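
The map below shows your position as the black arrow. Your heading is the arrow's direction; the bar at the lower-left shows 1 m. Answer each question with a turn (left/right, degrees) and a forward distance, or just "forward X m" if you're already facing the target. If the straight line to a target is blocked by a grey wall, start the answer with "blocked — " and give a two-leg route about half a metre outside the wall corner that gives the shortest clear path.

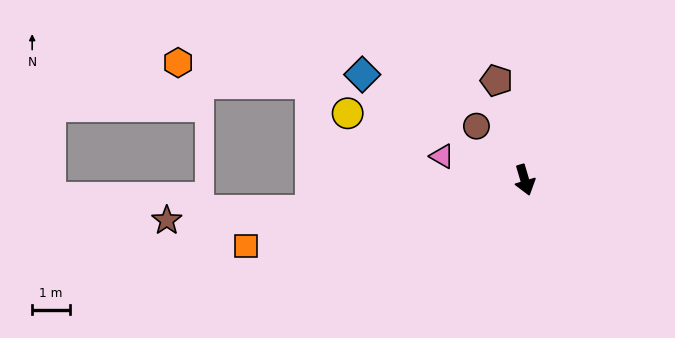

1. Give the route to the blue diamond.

turn right 139°, forward 5.2 m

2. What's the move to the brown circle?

turn right 155°, forward 1.9 m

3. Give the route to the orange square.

turn right 93°, forward 7.6 m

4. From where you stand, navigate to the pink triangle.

turn right 122°, forward 2.3 m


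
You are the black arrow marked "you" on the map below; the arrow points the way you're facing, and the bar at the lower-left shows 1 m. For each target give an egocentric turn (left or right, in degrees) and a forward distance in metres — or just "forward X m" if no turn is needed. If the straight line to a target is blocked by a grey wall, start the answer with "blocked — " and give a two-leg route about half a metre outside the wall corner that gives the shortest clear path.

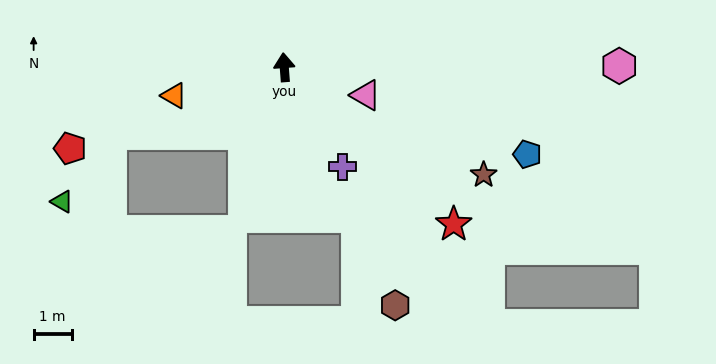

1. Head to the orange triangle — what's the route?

turn left 100°, forward 3.0 m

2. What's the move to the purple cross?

turn right 154°, forward 3.0 m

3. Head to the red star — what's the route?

turn right 137°, forward 6.1 m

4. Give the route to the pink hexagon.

turn right 94°, forward 8.8 m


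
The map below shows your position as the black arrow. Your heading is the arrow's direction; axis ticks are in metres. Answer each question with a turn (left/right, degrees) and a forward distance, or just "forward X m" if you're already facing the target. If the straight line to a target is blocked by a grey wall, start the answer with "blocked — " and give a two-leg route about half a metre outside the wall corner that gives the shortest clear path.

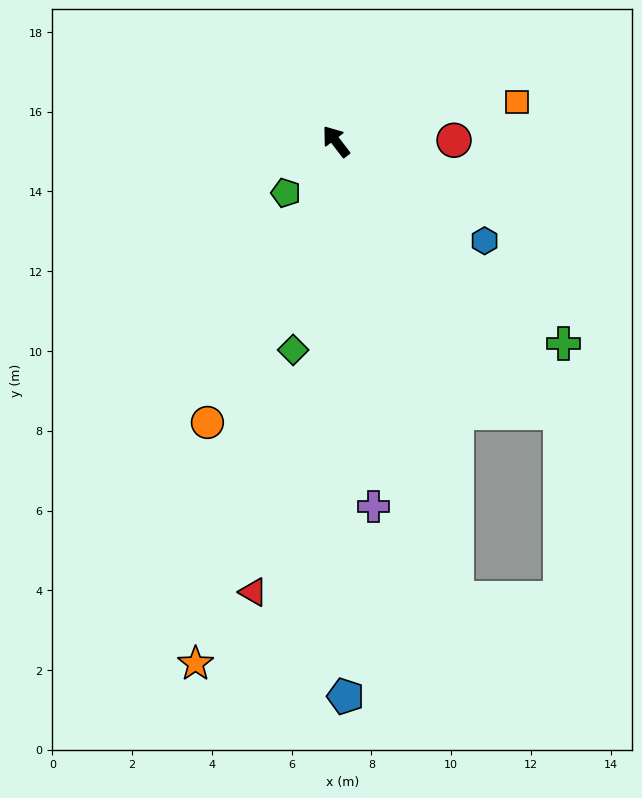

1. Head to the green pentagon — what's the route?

turn left 98°, forward 1.8 m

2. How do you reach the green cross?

turn right 169°, forward 7.6 m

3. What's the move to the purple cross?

turn left 148°, forward 9.2 m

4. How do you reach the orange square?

turn right 115°, forward 4.7 m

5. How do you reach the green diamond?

turn left 131°, forward 5.3 m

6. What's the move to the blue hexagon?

turn right 161°, forward 4.5 m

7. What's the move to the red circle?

turn right 127°, forward 3.0 m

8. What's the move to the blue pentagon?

turn left 143°, forward 13.9 m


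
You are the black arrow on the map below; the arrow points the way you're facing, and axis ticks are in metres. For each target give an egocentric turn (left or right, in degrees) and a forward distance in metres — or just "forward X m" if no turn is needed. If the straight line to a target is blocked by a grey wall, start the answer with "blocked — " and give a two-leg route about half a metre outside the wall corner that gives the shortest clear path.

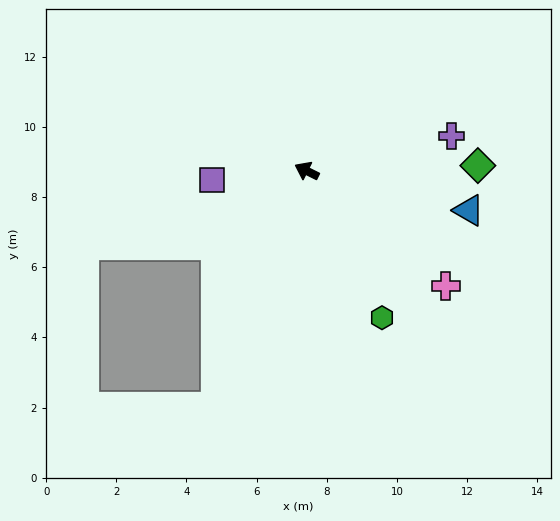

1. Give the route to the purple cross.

turn right 140°, forward 4.2 m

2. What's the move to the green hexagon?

turn left 144°, forward 4.7 m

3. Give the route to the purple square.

turn left 32°, forward 2.7 m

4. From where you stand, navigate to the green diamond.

turn right 152°, forward 4.9 m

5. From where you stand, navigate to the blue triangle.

turn right 167°, forward 4.7 m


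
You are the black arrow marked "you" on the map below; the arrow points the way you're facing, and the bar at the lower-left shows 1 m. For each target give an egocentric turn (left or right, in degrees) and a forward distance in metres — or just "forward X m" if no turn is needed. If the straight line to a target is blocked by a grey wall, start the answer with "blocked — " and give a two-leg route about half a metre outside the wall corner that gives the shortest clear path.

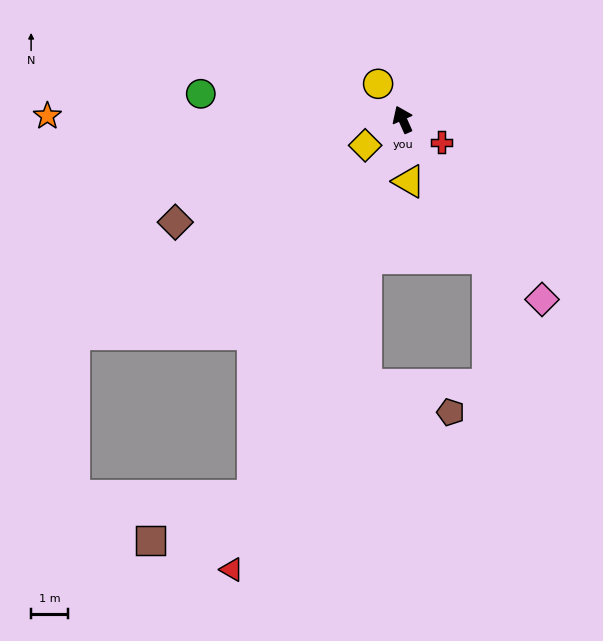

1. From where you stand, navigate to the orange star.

turn left 65°, forward 9.6 m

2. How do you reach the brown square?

blocked — turn left 134°, forward 11.0 m, then turn right 45°, forward 3.0 m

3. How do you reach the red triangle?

turn left 135°, forward 13.1 m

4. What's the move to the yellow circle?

turn left 10°, forward 1.2 m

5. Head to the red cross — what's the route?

turn right 144°, forward 1.2 m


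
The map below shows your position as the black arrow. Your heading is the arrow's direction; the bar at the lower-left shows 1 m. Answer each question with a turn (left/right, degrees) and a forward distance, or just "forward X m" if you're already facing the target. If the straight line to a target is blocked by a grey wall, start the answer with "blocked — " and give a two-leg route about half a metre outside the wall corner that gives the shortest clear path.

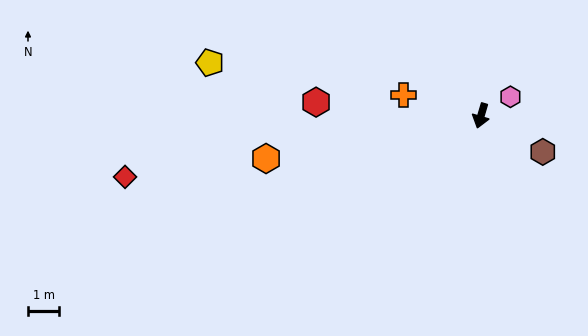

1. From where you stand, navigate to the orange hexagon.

turn right 62°, forward 7.0 m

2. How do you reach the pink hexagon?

turn left 139°, forward 1.1 m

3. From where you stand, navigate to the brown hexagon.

turn left 76°, forward 2.3 m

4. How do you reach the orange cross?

turn right 89°, forward 2.6 m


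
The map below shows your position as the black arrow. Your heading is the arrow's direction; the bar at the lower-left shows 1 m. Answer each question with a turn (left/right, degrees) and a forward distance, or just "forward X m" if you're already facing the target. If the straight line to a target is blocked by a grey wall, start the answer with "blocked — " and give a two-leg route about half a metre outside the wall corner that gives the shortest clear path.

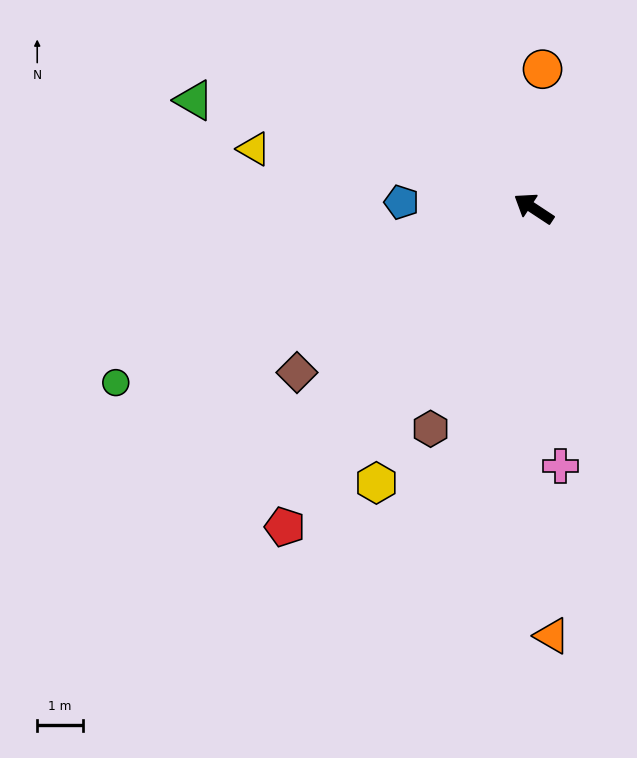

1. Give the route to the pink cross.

turn left 129°, forward 5.6 m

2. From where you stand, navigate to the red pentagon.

turn left 85°, forward 8.8 m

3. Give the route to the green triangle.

turn left 16°, forward 7.8 m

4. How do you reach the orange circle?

turn right 60°, forward 3.0 m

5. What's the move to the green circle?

turn left 56°, forward 9.9 m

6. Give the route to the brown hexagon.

turn left 98°, forward 5.3 m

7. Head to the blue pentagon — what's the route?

turn left 31°, forward 2.9 m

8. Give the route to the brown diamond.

turn left 68°, forward 6.3 m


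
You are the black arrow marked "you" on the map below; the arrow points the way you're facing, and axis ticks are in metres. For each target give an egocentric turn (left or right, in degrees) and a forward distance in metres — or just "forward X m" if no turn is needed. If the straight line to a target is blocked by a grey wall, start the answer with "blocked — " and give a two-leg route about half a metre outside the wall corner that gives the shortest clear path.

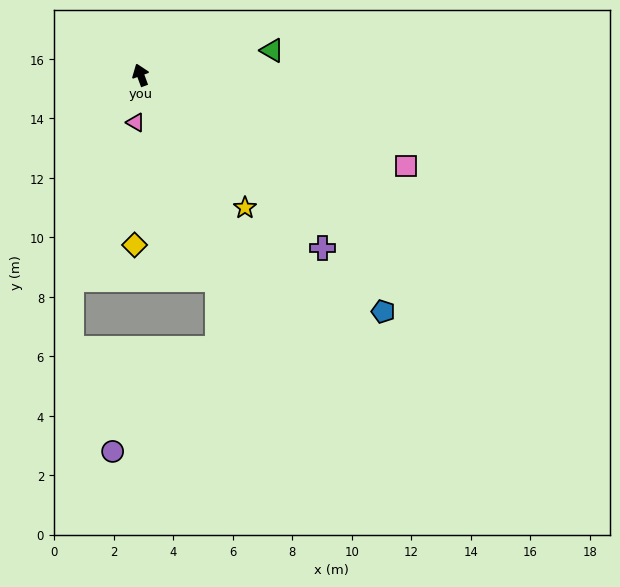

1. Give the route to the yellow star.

turn right 162°, forward 5.7 m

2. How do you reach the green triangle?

turn right 100°, forward 4.5 m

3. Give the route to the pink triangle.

turn left 154°, forward 1.6 m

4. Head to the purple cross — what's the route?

turn right 154°, forward 8.4 m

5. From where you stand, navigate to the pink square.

turn right 129°, forward 9.4 m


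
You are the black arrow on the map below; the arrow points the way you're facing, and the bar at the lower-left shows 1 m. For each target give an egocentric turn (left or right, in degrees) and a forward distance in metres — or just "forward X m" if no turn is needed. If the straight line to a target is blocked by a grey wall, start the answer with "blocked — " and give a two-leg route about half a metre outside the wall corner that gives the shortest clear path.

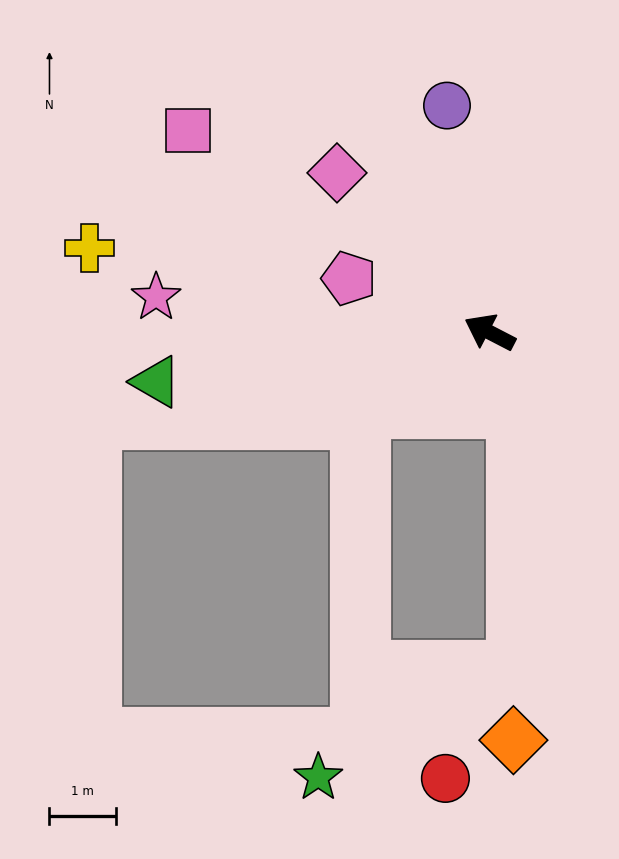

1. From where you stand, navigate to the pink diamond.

turn right 19°, forward 3.3 m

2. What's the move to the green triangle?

turn left 36°, forward 5.1 m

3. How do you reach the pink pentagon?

turn left 6°, forward 2.3 m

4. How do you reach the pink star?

turn left 21°, forward 5.0 m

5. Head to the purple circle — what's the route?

turn right 52°, forward 3.5 m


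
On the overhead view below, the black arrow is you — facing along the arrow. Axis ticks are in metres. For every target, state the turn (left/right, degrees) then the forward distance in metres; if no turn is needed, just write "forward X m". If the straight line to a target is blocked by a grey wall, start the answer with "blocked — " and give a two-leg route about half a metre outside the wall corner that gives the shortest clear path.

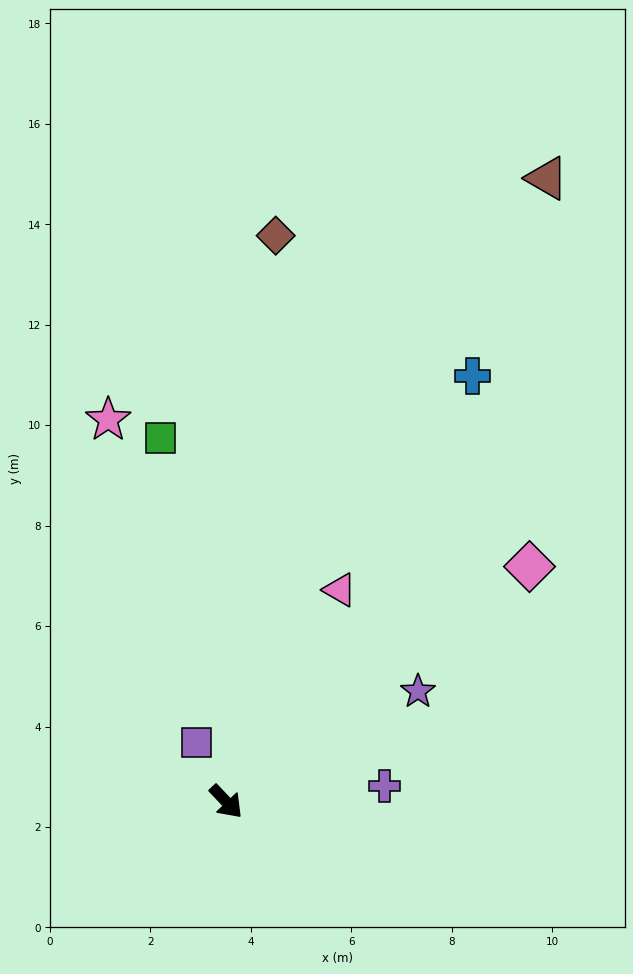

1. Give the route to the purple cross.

turn left 52°, forward 3.2 m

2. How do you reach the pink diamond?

turn left 84°, forward 7.6 m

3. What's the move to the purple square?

turn left 163°, forward 1.3 m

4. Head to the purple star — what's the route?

turn left 76°, forward 4.4 m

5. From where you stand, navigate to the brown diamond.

turn left 132°, forward 11.3 m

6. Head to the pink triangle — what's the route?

turn left 108°, forward 4.8 m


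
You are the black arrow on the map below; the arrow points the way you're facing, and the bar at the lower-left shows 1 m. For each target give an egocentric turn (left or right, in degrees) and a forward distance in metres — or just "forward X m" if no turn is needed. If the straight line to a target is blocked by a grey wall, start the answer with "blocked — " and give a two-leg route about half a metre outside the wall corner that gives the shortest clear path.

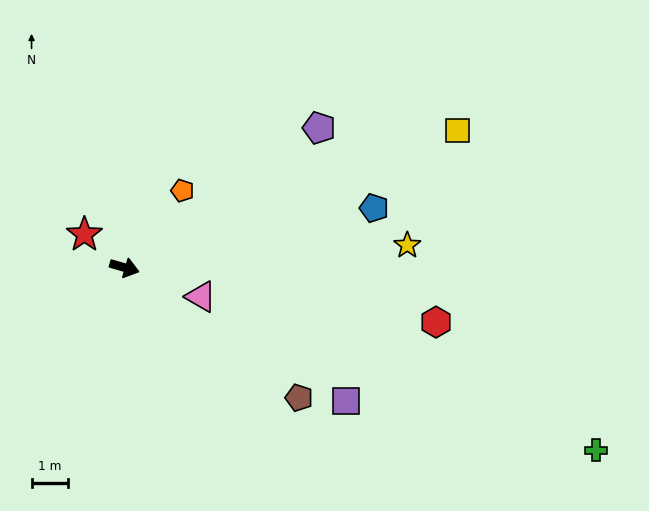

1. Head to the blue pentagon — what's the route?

turn left 30°, forward 7.0 m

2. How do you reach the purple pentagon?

turn left 52°, forward 6.6 m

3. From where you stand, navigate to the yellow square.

turn left 39°, forward 9.9 m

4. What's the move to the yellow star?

turn left 21°, forward 7.8 m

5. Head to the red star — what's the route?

turn left 157°, forward 1.4 m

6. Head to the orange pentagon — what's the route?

turn left 69°, forward 2.6 m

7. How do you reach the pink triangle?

turn right 5°, forward 2.2 m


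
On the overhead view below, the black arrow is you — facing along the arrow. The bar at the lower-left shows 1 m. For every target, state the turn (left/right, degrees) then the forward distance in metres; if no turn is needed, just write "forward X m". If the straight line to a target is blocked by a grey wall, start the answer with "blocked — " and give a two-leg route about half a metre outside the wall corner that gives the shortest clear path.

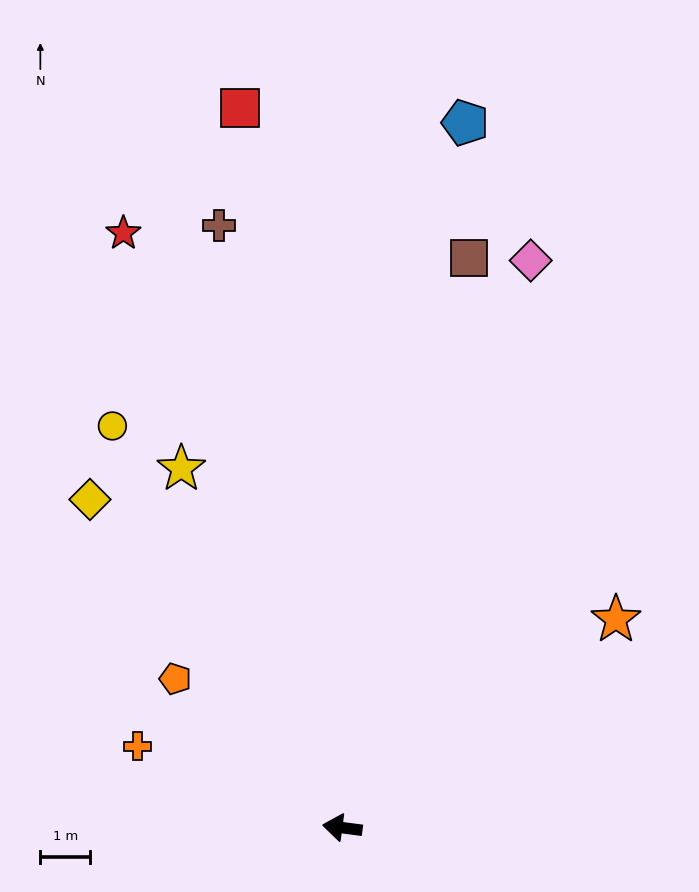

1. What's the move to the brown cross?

turn right 71°, forward 12.3 m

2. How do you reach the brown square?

turn right 95°, forward 11.7 m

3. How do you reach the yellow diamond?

turn right 45°, forward 8.3 m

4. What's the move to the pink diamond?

turn right 101°, forward 12.0 m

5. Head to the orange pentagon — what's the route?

turn right 34°, forward 4.5 m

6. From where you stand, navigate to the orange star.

turn right 135°, forward 6.9 m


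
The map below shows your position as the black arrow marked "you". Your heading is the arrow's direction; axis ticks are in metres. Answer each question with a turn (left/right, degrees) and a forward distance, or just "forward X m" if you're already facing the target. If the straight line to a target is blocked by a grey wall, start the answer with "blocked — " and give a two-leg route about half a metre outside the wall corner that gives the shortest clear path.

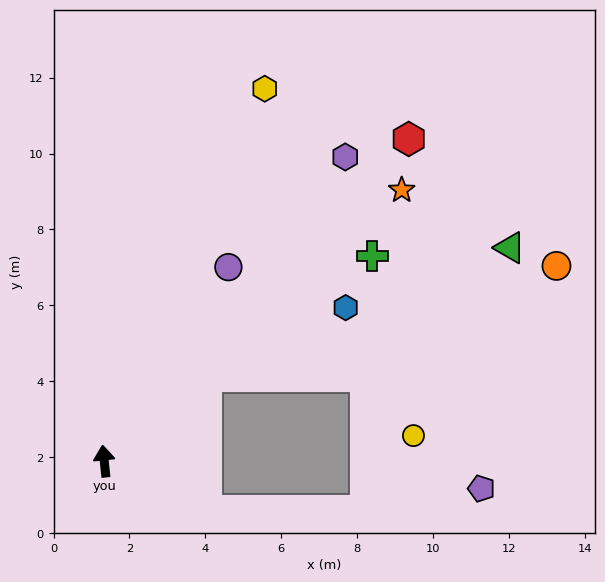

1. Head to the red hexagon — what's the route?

turn right 49°, forward 11.7 m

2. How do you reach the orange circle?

blocked — turn right 56°, forward 3.5 m, then turn right 22°, forward 9.7 m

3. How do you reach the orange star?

turn right 54°, forward 10.6 m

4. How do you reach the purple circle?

turn right 39°, forward 6.1 m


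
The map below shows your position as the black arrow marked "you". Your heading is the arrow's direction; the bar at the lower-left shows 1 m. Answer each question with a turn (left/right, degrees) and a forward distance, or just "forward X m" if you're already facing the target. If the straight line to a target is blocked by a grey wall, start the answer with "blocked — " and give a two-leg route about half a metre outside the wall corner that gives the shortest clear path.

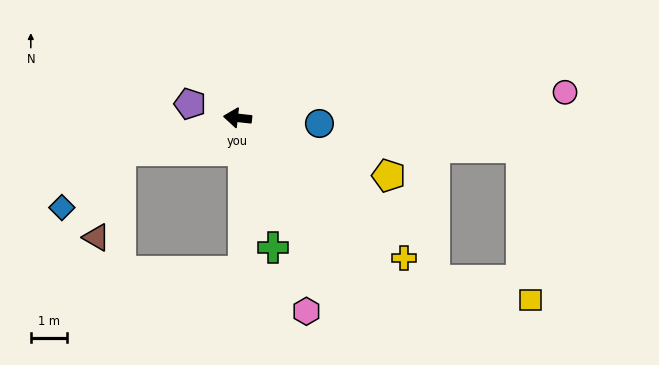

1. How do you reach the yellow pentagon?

turn left 165°, forward 4.5 m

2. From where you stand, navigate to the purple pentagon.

turn right 10°, forward 1.4 m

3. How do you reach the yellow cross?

turn left 146°, forward 6.0 m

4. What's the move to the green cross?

turn left 112°, forward 3.7 m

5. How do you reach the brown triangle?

blocked — turn left 22°, forward 3.4 m, then turn left 58°, forward 2.5 m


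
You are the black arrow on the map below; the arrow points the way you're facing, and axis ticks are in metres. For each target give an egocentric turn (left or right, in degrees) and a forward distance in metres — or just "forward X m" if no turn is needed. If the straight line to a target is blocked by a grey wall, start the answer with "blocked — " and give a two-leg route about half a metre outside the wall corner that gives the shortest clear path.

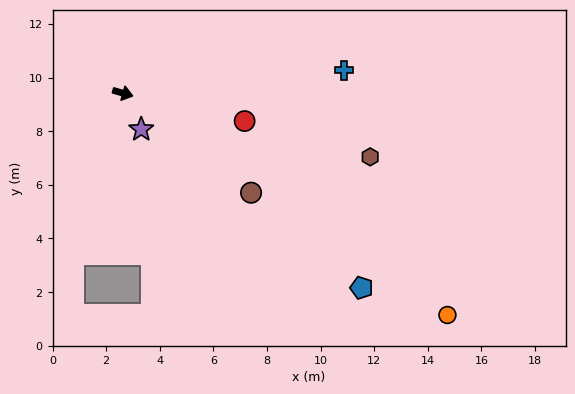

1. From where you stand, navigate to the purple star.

turn right 47°, forward 1.5 m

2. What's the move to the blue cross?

turn left 22°, forward 8.3 m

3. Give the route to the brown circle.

turn right 22°, forward 6.1 m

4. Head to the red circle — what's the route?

turn left 3°, forward 4.7 m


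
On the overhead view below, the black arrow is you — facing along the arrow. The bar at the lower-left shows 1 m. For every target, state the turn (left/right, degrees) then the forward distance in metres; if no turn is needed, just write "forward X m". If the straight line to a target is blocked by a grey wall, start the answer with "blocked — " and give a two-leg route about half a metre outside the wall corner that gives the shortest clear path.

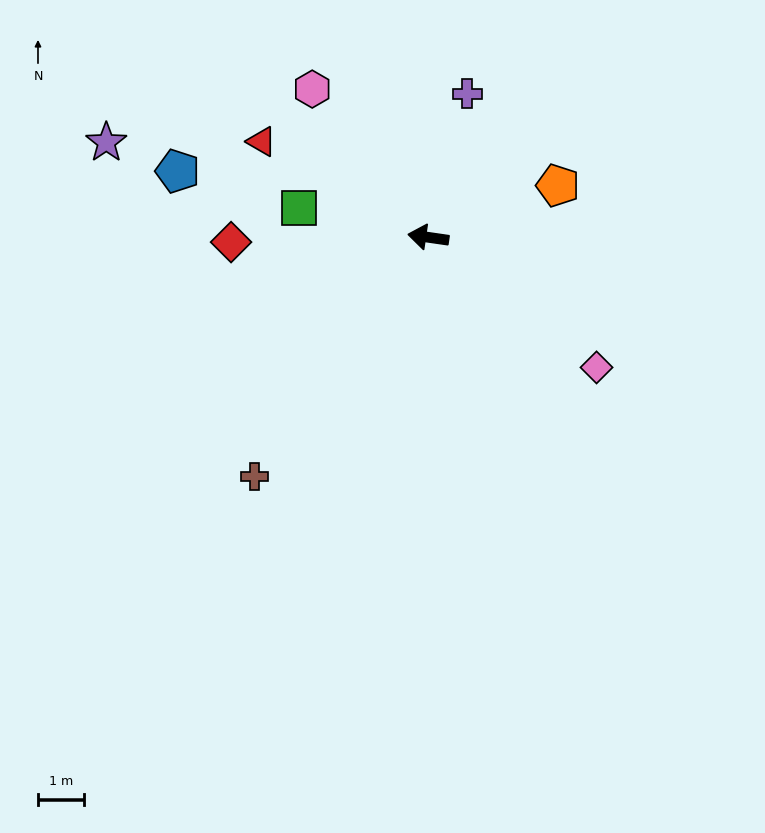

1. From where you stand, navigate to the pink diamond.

turn left 151°, forward 4.6 m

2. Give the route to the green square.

turn right 5°, forward 2.9 m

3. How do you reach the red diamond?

turn left 10°, forward 4.2 m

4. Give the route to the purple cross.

turn right 97°, forward 3.2 m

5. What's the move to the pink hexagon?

turn right 44°, forward 4.1 m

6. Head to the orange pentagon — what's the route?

turn right 150°, forward 3.0 m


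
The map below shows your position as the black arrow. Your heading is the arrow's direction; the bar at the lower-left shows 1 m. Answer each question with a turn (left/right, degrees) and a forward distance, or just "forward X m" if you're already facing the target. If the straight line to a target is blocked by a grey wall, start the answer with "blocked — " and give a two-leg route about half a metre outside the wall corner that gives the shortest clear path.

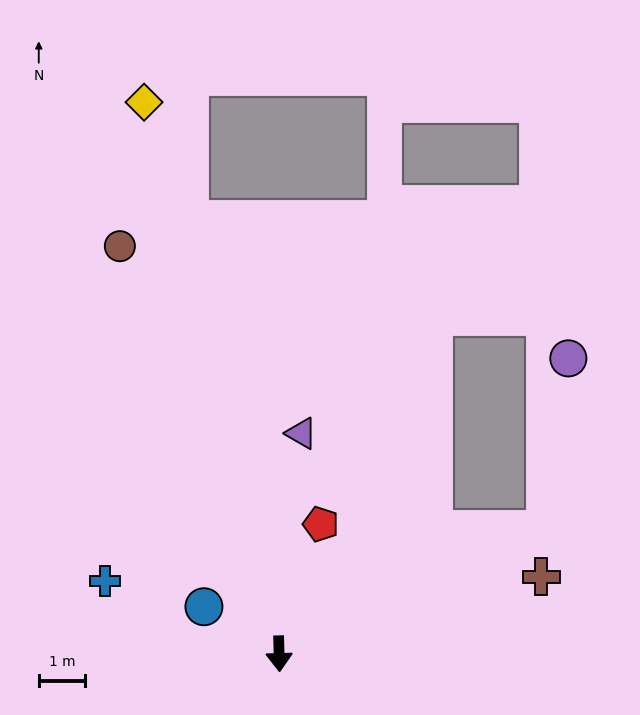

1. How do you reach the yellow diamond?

turn right 168°, forward 12.3 m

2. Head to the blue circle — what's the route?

turn right 124°, forward 1.9 m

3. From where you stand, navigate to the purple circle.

blocked — turn left 113°, forward 6.3 m, then turn left 58°, forward 3.7 m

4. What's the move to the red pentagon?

turn left 161°, forward 2.9 m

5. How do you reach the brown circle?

turn right 160°, forward 9.4 m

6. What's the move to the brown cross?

turn left 105°, forward 5.9 m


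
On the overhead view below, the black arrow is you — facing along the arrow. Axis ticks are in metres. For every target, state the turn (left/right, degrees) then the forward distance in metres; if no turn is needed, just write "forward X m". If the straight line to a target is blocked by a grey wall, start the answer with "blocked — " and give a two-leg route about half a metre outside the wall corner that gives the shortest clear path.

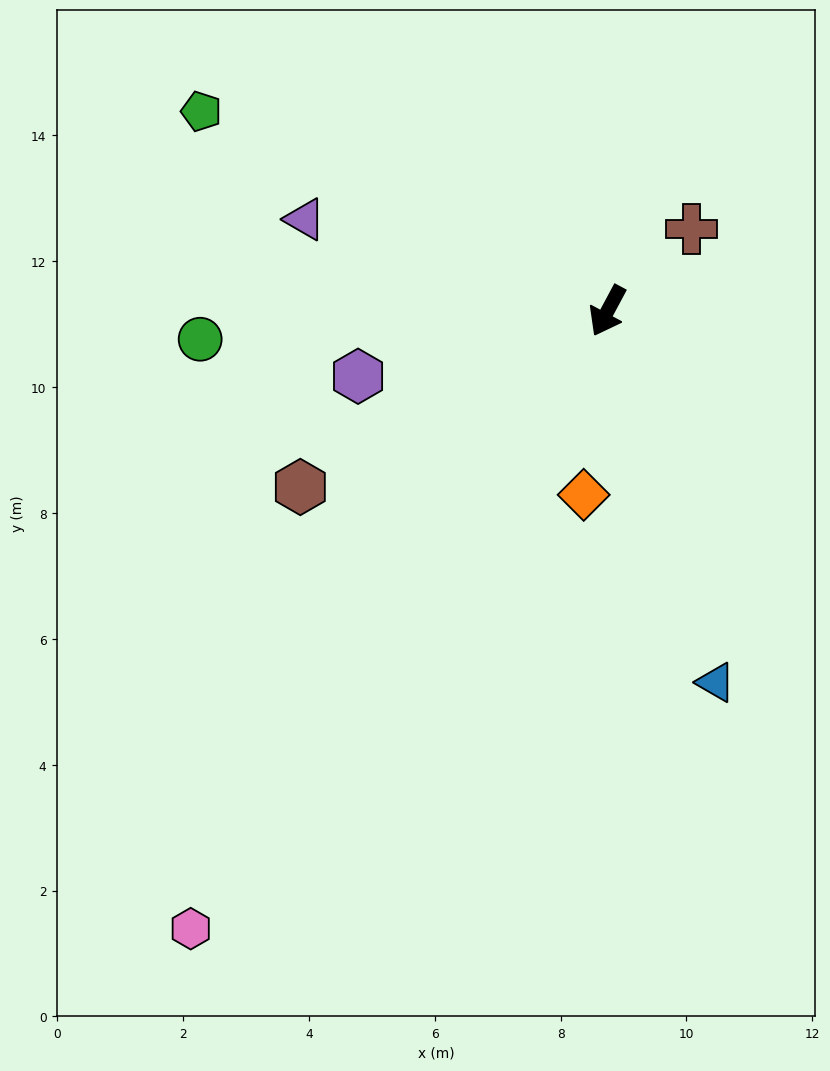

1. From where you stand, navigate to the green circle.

turn right 58°, forward 6.5 m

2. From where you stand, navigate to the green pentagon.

turn right 88°, forward 7.2 m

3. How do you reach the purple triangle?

turn right 79°, forward 5.0 m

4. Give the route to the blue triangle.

turn left 44°, forward 6.1 m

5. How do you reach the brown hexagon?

turn right 32°, forward 5.6 m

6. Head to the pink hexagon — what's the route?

turn right 6°, forward 11.8 m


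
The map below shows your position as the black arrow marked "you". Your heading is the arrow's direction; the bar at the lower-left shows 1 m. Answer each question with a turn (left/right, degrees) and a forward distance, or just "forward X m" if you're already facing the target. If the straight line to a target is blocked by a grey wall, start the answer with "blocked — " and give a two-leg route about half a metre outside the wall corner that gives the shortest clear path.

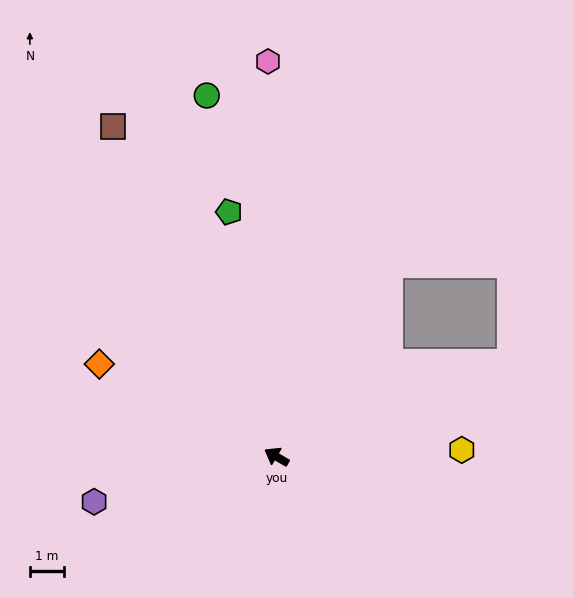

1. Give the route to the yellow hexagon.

turn right 148°, forward 5.5 m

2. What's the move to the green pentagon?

turn right 49°, forward 7.4 m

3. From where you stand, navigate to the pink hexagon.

turn right 58°, forward 11.7 m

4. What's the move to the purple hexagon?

turn left 44°, forward 5.6 m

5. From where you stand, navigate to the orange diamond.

turn left 3°, forward 5.9 m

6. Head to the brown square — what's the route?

turn right 33°, forward 10.9 m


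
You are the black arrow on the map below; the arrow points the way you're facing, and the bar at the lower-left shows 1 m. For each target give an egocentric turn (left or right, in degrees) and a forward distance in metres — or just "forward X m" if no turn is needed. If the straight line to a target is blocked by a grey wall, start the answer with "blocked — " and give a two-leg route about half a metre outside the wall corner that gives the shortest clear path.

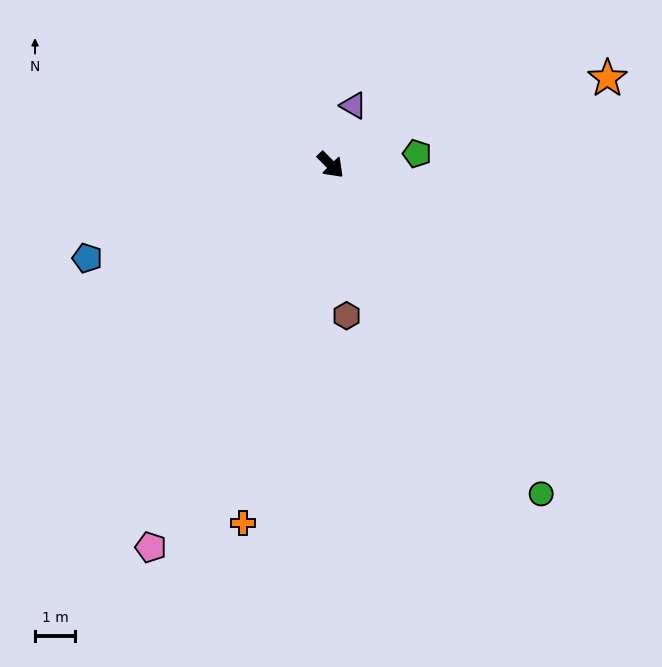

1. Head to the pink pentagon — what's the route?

turn right 70°, forward 10.6 m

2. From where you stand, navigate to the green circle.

turn right 12°, forward 9.8 m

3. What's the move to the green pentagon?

turn left 53°, forward 2.2 m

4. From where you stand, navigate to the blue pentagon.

turn right 114°, forward 6.5 m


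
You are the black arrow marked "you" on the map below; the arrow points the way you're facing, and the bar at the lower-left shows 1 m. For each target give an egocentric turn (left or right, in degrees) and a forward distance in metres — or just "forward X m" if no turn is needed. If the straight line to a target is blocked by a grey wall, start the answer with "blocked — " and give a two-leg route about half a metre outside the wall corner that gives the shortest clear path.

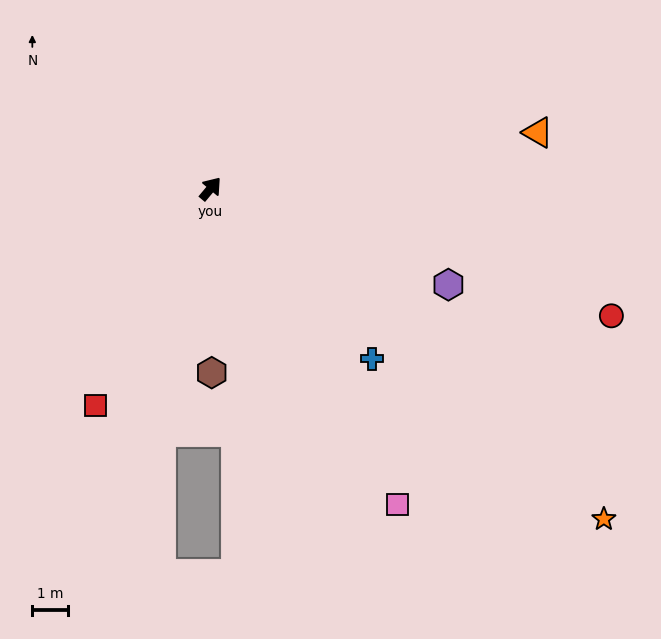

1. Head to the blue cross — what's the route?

turn right 97°, forward 6.6 m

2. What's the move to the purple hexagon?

turn right 72°, forward 7.2 m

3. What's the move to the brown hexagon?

turn right 140°, forward 5.1 m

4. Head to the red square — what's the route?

turn right 168°, forward 6.9 m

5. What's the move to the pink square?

turn right 110°, forward 10.3 m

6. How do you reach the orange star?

turn right 90°, forward 14.4 m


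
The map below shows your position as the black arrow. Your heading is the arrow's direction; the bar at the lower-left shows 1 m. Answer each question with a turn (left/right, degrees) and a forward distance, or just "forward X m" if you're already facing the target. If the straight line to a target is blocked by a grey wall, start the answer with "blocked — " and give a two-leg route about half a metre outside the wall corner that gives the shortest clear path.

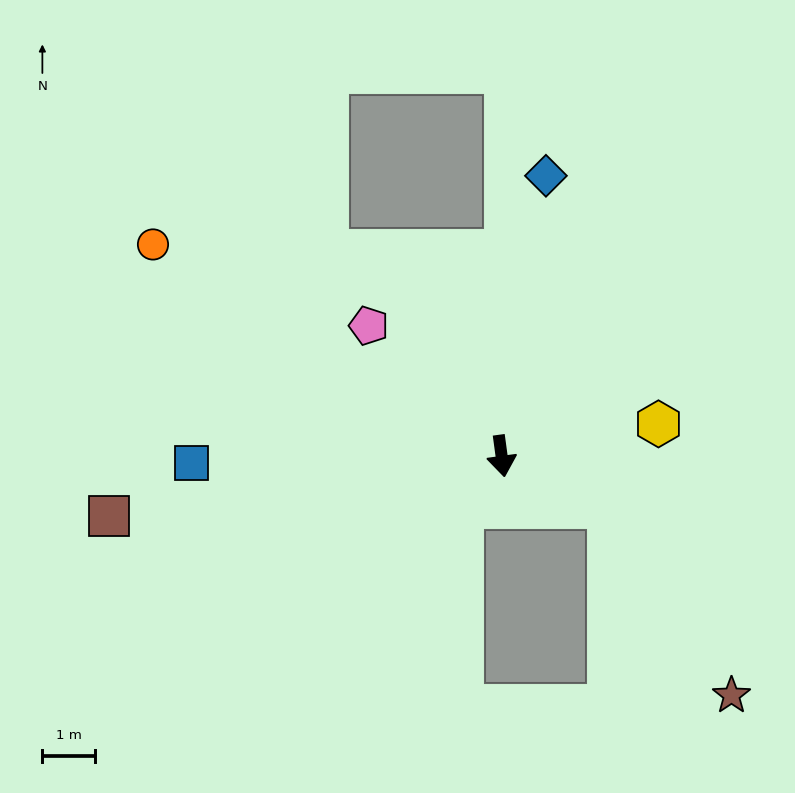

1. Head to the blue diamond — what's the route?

turn left 163°, forward 5.4 m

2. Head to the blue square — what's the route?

turn right 96°, forward 5.9 m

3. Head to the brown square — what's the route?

turn right 89°, forward 7.5 m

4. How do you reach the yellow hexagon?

turn left 94°, forward 3.0 m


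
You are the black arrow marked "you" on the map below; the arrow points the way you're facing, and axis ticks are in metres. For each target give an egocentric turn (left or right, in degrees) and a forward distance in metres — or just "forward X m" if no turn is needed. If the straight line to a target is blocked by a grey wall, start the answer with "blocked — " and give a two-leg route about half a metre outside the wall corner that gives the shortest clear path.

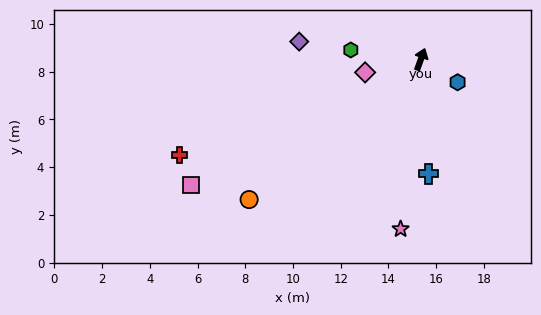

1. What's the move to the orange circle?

turn left 149°, forward 9.3 m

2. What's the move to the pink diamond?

turn left 123°, forward 2.4 m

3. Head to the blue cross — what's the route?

turn right 156°, forward 4.8 m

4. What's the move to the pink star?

turn right 167°, forward 7.2 m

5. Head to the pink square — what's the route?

turn left 139°, forward 11.0 m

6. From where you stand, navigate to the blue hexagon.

turn right 102°, forward 1.8 m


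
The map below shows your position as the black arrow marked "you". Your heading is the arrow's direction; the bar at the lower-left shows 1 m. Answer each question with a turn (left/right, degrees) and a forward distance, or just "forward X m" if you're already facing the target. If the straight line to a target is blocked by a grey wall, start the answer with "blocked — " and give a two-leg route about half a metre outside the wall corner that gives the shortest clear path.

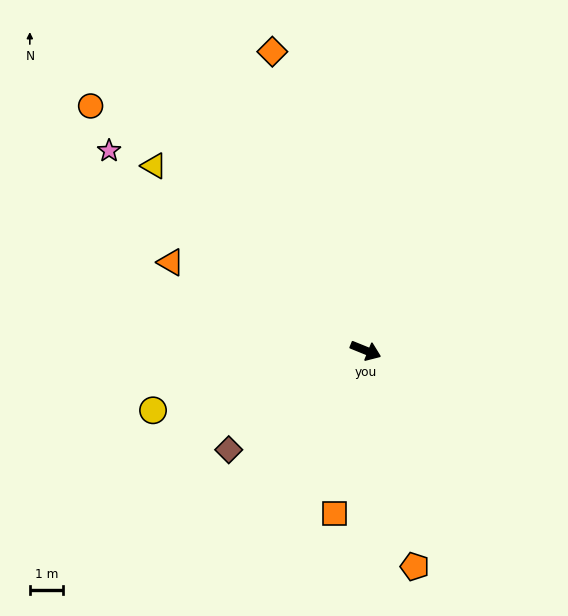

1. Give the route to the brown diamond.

turn right 122°, forward 5.0 m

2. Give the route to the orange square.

turn right 79°, forward 5.0 m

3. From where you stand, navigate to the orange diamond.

turn left 129°, forward 9.3 m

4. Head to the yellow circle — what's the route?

turn right 142°, forward 6.6 m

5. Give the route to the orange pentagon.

turn right 55°, forward 6.6 m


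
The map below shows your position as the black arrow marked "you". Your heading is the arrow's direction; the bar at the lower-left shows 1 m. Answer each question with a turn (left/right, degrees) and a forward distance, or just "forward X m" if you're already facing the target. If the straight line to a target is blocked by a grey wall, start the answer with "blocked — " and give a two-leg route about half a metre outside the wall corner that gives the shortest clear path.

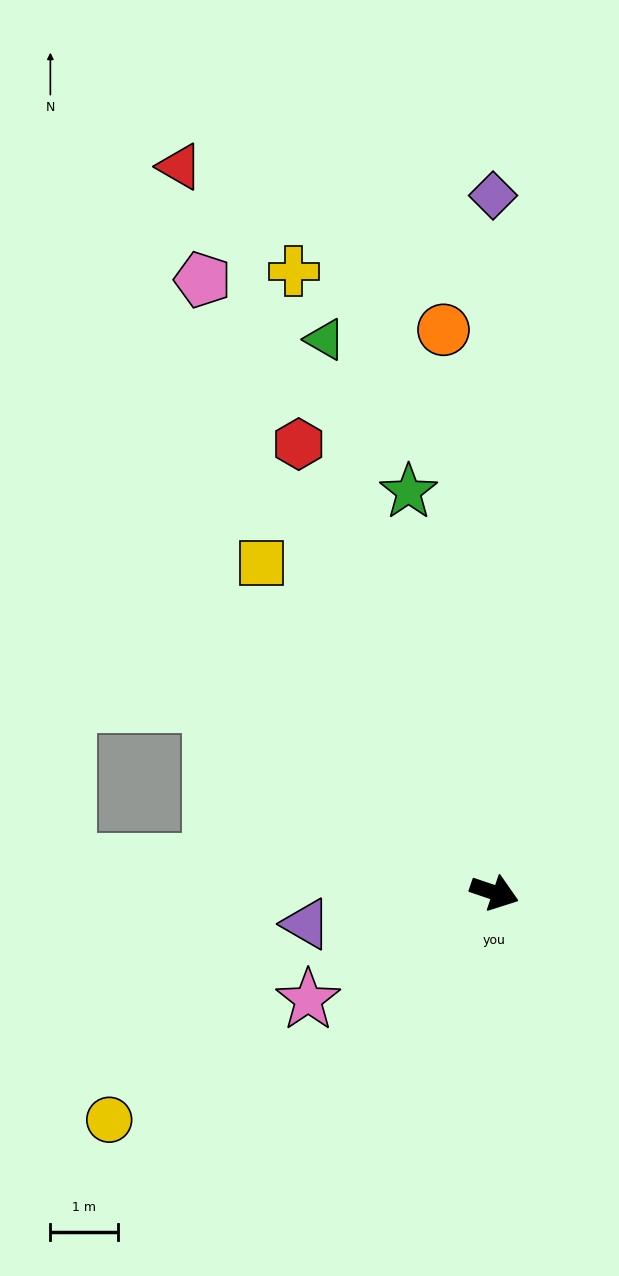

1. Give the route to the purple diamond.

turn left 109°, forward 10.4 m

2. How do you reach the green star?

turn left 121°, forward 6.1 m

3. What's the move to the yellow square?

turn left 144°, forward 6.0 m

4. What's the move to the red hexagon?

turn left 132°, forward 7.3 m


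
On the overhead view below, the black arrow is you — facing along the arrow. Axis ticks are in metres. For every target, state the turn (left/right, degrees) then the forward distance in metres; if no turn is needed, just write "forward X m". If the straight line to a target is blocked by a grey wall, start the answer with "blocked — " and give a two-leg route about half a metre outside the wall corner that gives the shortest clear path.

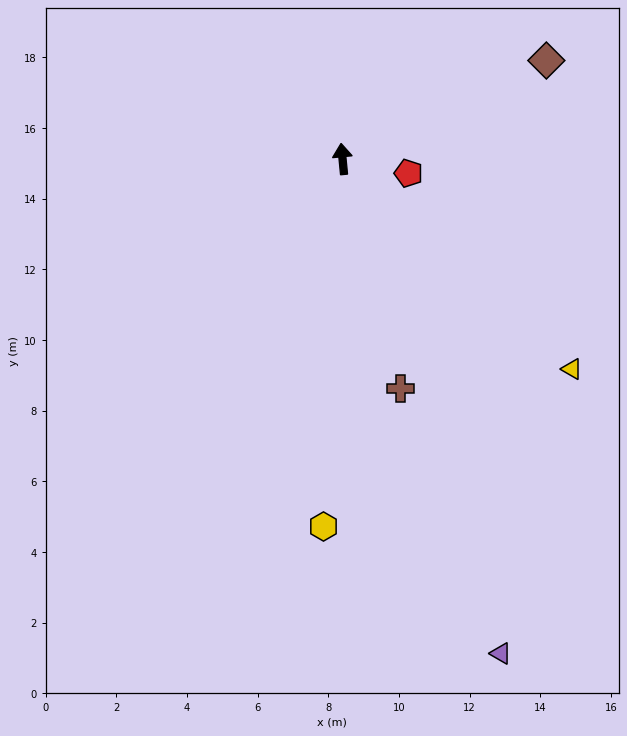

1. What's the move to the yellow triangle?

turn right 138°, forward 8.8 m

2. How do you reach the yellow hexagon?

turn left 172°, forward 10.4 m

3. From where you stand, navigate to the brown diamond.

turn right 70°, forward 6.4 m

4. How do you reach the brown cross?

turn right 171°, forward 6.7 m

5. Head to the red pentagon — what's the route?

turn right 108°, forward 1.9 m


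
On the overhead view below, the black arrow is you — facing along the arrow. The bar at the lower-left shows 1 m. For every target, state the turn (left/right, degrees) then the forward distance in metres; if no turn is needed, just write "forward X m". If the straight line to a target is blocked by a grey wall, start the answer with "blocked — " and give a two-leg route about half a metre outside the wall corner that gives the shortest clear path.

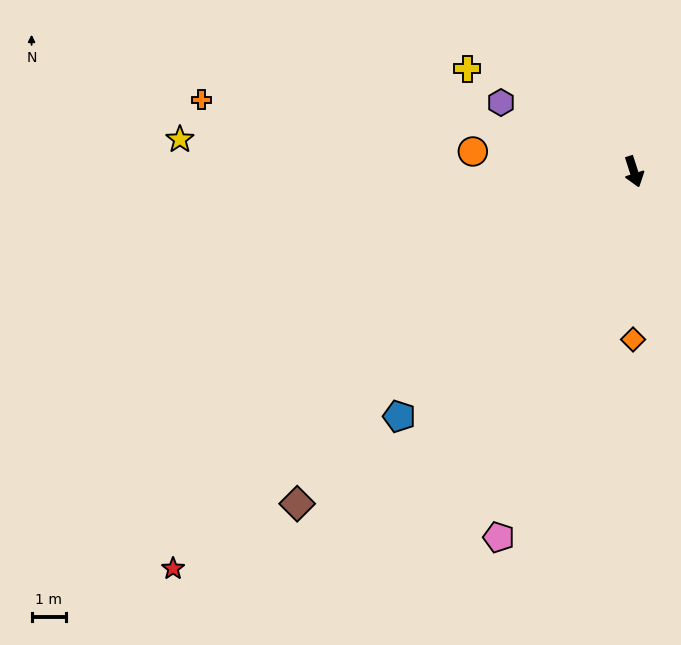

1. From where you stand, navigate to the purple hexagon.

turn right 135°, forward 4.4 m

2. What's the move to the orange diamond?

turn right 18°, forward 4.9 m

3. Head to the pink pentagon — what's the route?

turn right 38°, forward 11.5 m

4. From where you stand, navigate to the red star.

turn right 67°, forward 17.9 m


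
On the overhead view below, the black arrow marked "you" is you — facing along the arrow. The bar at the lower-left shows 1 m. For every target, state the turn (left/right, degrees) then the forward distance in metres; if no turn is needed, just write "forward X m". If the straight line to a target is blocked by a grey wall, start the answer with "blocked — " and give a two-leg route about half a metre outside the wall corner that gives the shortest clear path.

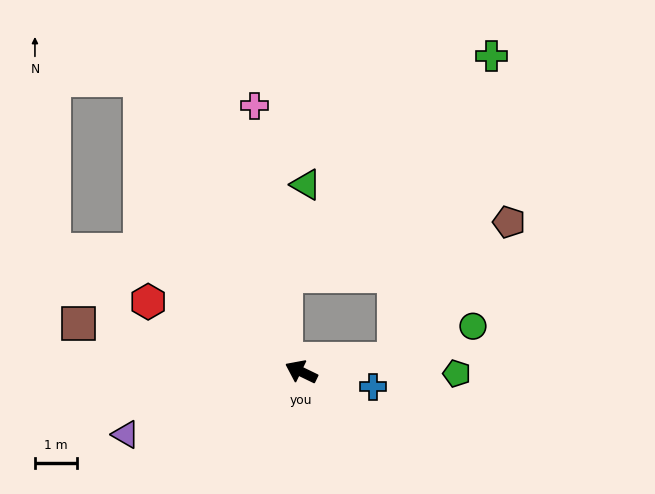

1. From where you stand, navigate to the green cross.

blocked — turn right 147°, forward 2.3 m, then turn left 65°, forward 7.6 m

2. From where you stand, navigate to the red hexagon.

forward 4.0 m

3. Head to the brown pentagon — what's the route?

blocked — turn right 147°, forward 2.3 m, then turn left 43°, forward 4.3 m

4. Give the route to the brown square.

turn left 14°, forward 5.4 m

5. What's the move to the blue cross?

turn right 166°, forward 1.8 m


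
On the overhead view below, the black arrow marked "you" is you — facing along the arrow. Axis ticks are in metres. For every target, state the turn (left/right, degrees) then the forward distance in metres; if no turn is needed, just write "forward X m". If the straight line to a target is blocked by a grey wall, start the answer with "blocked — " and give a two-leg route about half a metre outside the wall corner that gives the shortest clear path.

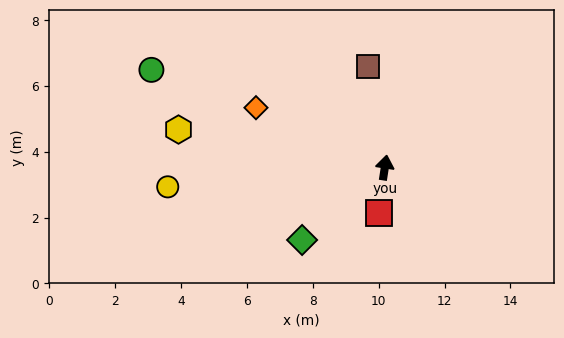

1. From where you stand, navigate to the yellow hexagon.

turn left 88°, forward 6.4 m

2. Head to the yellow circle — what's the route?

turn left 104°, forward 6.6 m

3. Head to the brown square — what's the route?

turn left 18°, forward 3.1 m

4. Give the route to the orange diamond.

turn left 74°, forward 4.3 m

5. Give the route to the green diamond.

turn left 140°, forward 3.3 m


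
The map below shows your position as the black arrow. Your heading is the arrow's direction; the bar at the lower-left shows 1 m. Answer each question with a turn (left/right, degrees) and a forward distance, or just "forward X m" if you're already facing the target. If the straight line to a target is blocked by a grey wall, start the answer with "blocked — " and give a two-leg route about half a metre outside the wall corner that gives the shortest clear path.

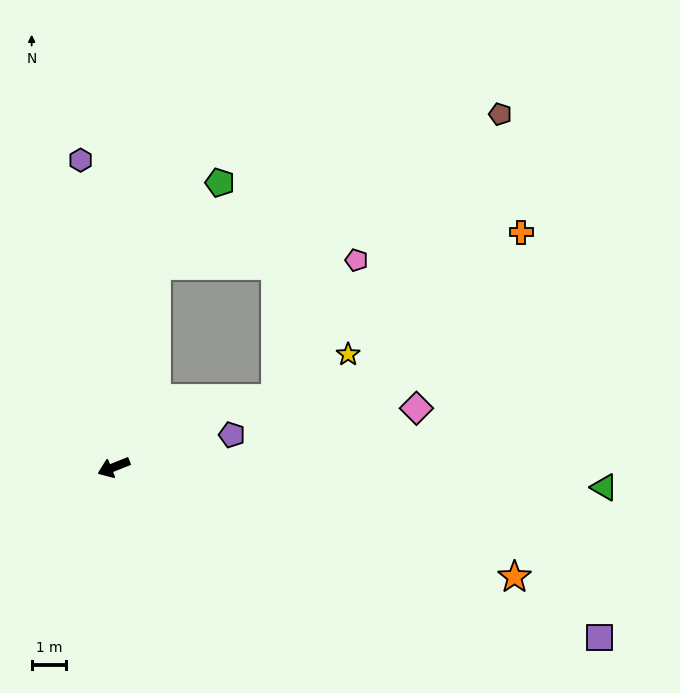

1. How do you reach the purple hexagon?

turn right 106°, forward 8.9 m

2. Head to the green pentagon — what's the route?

blocked — turn right 124°, forward 6.0 m, then turn right 25°, forward 3.0 m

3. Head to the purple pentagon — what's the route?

turn left 174°, forward 3.5 m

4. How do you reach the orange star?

turn left 143°, forward 12.0 m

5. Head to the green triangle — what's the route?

turn left 156°, forward 14.2 m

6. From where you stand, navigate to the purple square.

turn left 139°, forward 14.9 m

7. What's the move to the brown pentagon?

blocked — turn right 124°, forward 6.0 m, then turn right 54°, forward 10.9 m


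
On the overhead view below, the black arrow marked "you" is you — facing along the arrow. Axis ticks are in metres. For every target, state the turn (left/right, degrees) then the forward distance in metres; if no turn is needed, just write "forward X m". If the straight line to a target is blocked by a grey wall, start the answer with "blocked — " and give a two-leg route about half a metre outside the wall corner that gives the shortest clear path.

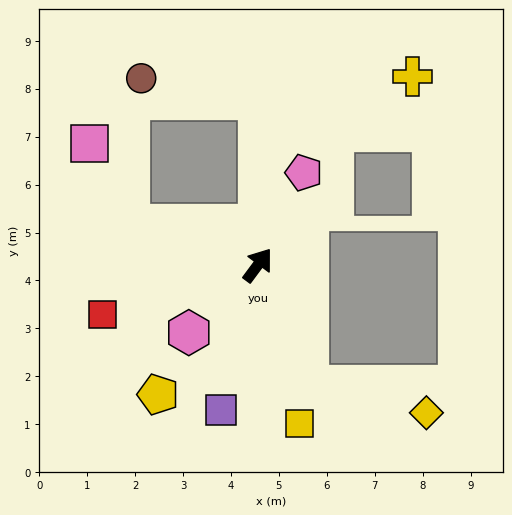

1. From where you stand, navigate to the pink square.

blocked — turn left 109°, forward 2.8 m, then turn right 46°, forward 1.9 m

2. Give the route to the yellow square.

turn right 129°, forward 3.4 m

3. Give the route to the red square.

turn left 144°, forward 3.4 m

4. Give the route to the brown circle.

blocked — turn left 36°, forward 3.4 m, then turn left 80°, forward 2.5 m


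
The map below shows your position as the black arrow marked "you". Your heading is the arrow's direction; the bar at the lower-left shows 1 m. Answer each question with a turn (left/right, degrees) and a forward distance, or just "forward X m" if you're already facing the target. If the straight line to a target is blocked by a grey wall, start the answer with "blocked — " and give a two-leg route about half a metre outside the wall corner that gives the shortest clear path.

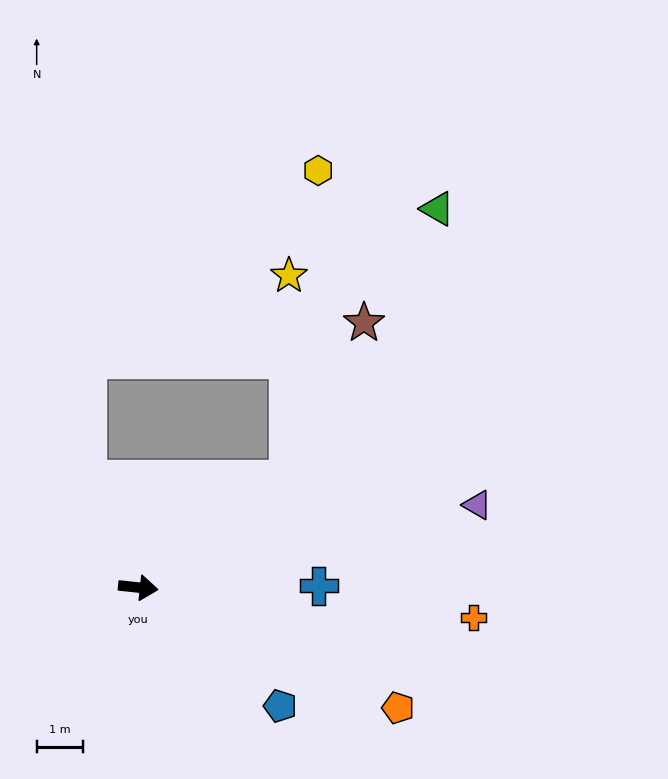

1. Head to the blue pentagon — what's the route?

turn right 34°, forward 4.0 m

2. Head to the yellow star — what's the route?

blocked — turn left 42°, forward 4.0 m, then turn left 54°, forward 4.4 m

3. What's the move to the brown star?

blocked — turn left 42°, forward 4.0 m, then turn left 28°, forward 3.8 m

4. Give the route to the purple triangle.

turn left 20°, forward 7.6 m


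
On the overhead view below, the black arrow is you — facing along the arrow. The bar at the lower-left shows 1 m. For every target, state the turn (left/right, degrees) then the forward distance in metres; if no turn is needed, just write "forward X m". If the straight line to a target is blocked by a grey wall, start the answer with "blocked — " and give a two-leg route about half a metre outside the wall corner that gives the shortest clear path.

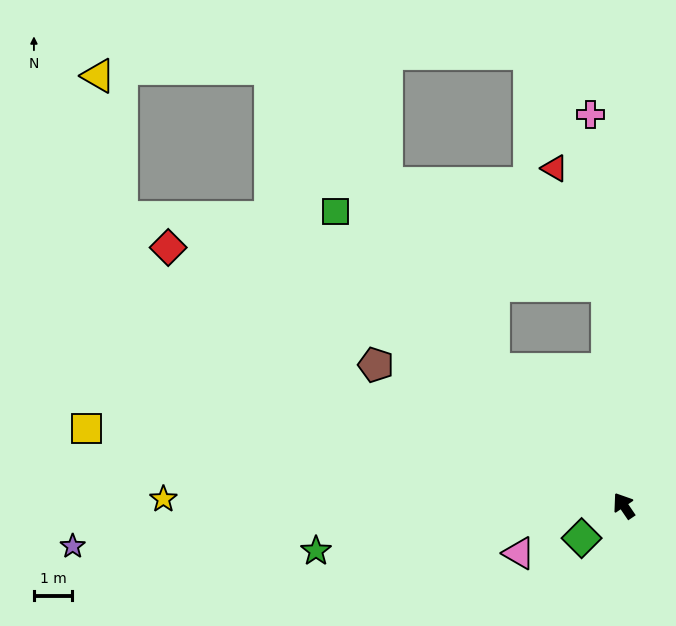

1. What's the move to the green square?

turn left 10°, forward 10.8 m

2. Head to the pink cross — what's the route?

turn right 29°, forward 10.3 m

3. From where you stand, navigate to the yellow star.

turn left 55°, forward 12.1 m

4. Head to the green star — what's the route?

turn left 64°, forward 8.2 m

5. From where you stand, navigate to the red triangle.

blocked — turn right 30°, forward 5.8 m, then turn left 20°, forward 3.4 m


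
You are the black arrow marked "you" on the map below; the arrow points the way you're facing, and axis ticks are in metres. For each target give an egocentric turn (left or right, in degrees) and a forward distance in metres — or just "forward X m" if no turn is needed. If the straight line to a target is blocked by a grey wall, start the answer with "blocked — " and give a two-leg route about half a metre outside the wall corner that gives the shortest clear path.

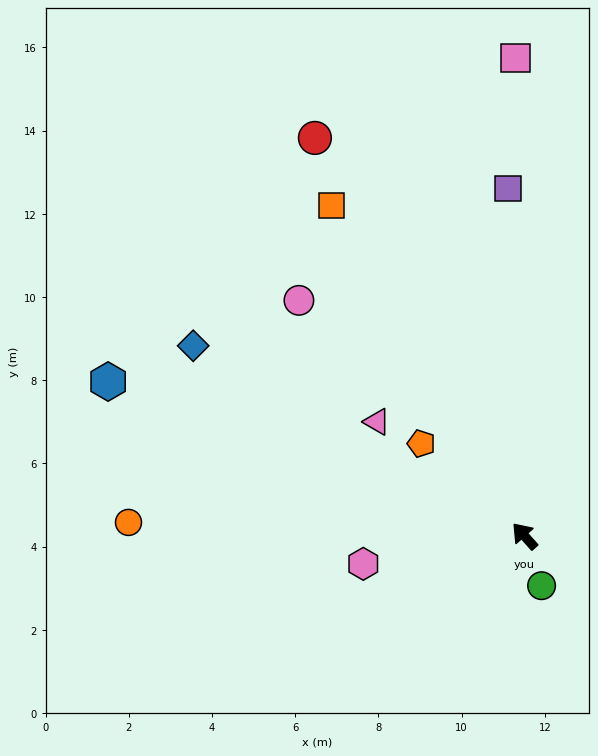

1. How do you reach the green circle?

turn left 157°, forward 1.3 m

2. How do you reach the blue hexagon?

turn left 28°, forward 10.7 m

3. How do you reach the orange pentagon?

turn left 6°, forward 3.3 m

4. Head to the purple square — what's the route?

turn right 39°, forward 8.4 m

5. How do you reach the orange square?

turn right 11°, forward 9.2 m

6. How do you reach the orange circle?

turn left 46°, forward 9.5 m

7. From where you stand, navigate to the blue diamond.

turn left 18°, forward 9.2 m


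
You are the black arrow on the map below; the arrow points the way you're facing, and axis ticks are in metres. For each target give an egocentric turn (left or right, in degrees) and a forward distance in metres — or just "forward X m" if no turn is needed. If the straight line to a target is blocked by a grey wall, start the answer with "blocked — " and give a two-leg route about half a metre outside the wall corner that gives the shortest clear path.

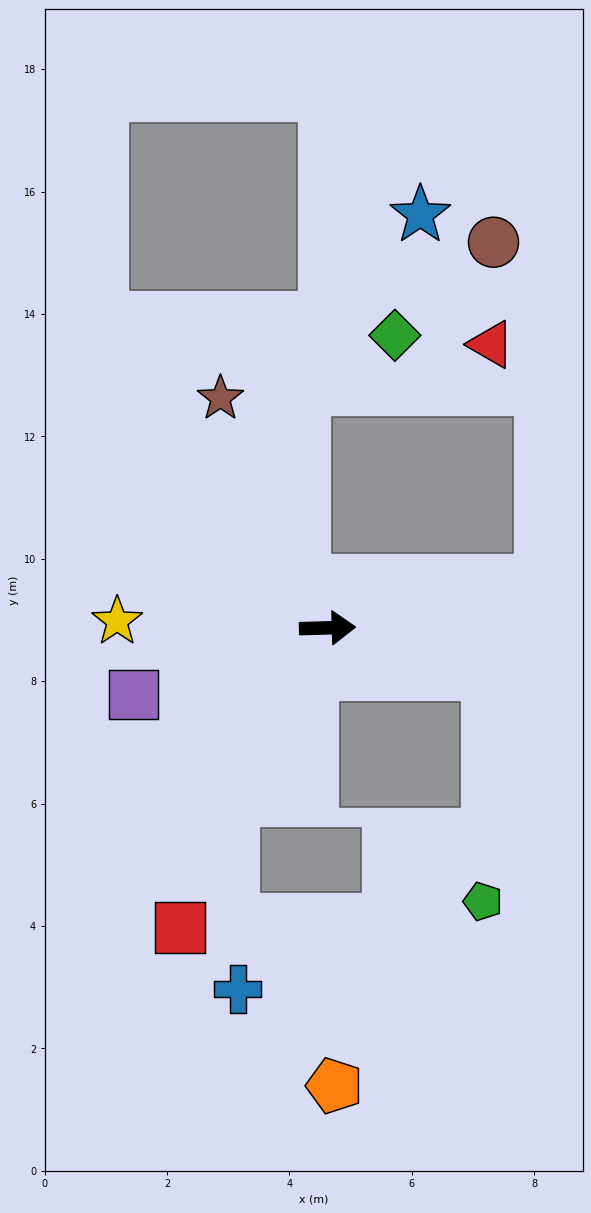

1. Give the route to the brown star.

turn left 113°, forward 4.1 m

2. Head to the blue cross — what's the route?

blocked — turn right 120°, forward 3.2 m, then turn left 30°, forward 3.1 m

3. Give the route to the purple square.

turn right 163°, forward 3.4 m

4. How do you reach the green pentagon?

blocked — turn right 18°, forward 2.7 m, then turn right 75°, forward 3.7 m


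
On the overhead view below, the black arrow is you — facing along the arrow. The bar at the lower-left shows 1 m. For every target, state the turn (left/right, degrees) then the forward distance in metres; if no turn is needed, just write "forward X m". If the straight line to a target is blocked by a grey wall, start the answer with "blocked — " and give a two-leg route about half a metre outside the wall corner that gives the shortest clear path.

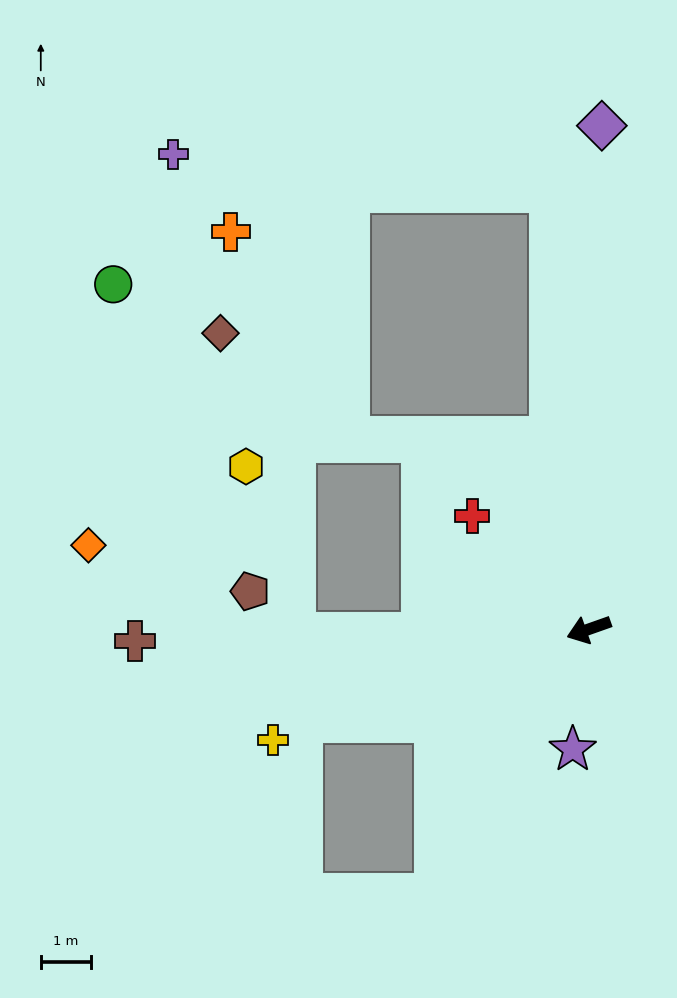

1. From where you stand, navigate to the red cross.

turn right 64°, forward 3.2 m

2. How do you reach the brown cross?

turn right 18°, forward 9.0 m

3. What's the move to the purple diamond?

turn right 111°, forward 10.0 m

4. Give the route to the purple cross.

blocked — turn right 105°, forward 8.7 m, then turn left 80°, forward 7.5 m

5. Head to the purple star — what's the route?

turn left 63°, forward 2.4 m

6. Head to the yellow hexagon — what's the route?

blocked — turn right 19°, forward 5.8 m, then turn right 74°, forward 3.4 m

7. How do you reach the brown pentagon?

blocked — turn right 19°, forward 5.8 m, then turn right 44°, forward 1.2 m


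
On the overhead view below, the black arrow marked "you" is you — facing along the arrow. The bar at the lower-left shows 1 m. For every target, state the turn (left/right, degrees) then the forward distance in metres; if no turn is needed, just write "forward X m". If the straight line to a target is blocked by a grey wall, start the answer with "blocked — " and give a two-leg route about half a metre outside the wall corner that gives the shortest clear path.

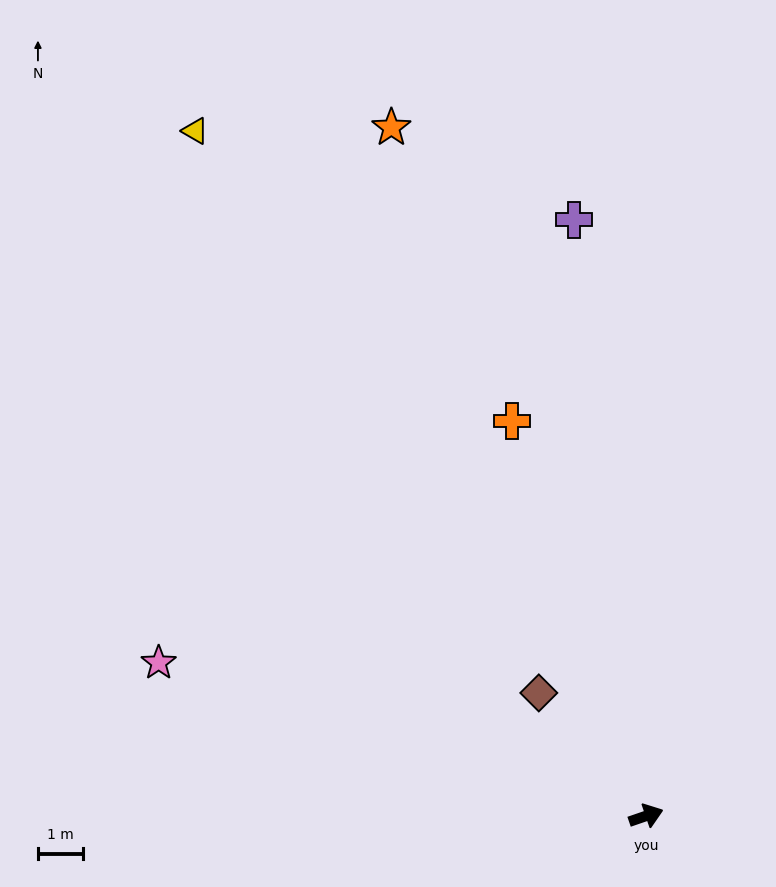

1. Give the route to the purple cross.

turn left 78°, forward 13.4 m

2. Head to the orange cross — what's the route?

turn left 90°, forward 9.3 m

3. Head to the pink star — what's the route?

turn left 144°, forward 11.4 m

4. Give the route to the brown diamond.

turn left 112°, forward 3.6 m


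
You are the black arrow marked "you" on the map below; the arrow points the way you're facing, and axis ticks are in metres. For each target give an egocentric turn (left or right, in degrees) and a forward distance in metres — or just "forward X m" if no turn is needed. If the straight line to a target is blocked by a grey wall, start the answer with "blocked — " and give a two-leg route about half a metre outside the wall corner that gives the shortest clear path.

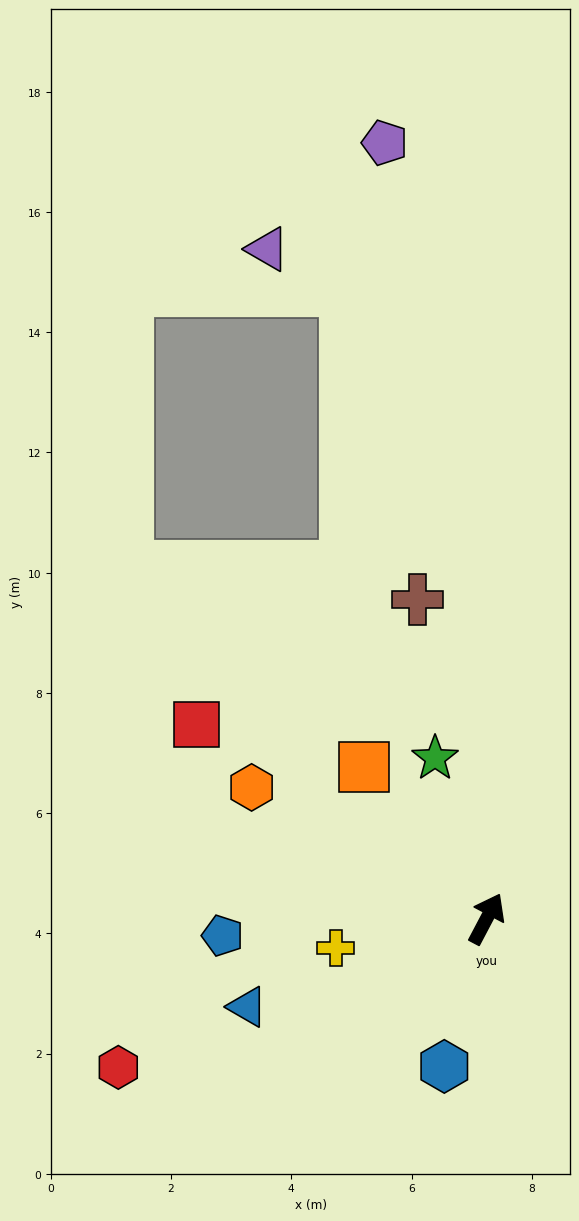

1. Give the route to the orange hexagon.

turn left 89°, forward 4.5 m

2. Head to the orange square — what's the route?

turn left 67°, forward 3.2 m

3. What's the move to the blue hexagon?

turn right 168°, forward 2.6 m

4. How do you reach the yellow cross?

turn left 129°, forward 2.6 m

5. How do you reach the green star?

turn left 46°, forward 2.8 m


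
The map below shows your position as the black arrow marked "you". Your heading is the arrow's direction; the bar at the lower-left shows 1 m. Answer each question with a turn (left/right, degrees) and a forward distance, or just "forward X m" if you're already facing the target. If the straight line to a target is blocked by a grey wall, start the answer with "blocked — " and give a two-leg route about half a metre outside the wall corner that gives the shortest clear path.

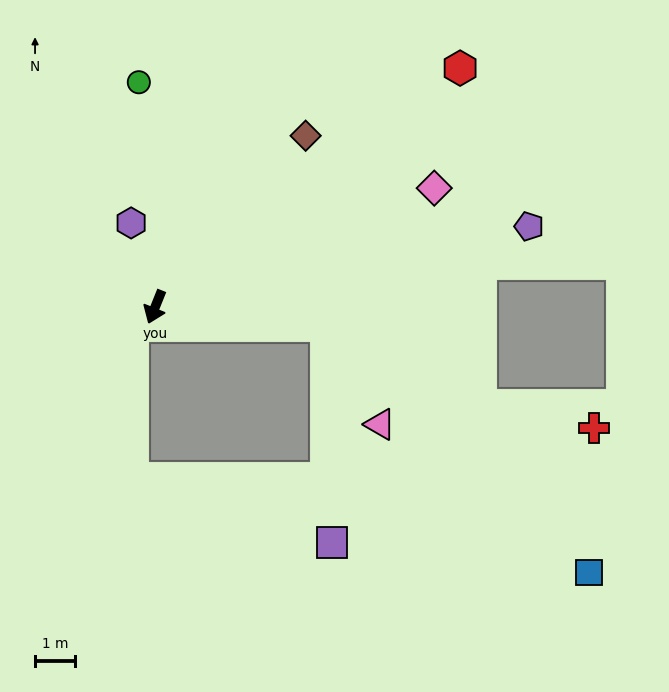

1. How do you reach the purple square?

blocked — turn left 106°, forward 4.3 m, then turn right 83°, forward 5.4 m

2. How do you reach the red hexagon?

turn left 150°, forward 9.6 m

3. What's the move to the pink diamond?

turn left 135°, forward 7.5 m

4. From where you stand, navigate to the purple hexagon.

turn right 142°, forward 2.2 m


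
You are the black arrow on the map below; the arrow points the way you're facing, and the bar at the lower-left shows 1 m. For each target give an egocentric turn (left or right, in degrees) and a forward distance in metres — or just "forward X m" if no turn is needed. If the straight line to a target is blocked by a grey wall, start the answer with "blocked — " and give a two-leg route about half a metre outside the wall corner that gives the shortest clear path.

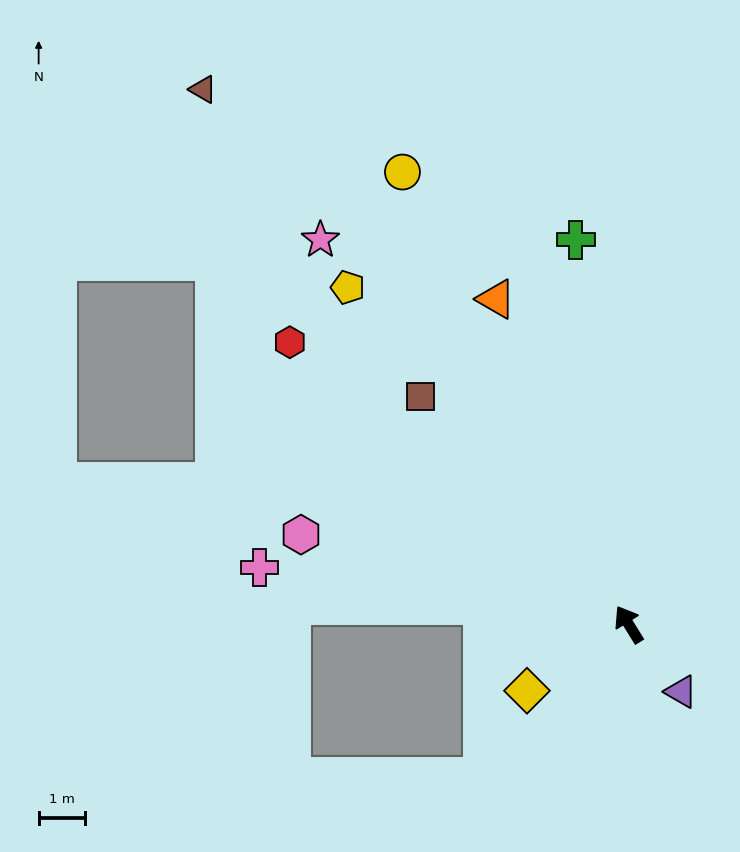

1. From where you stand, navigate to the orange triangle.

turn right 10°, forward 7.5 m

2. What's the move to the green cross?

turn right 24°, forward 8.3 m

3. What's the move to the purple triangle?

turn right 174°, forward 1.8 m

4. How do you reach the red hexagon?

turn left 18°, forward 9.5 m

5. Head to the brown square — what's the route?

turn left 11°, forward 6.6 m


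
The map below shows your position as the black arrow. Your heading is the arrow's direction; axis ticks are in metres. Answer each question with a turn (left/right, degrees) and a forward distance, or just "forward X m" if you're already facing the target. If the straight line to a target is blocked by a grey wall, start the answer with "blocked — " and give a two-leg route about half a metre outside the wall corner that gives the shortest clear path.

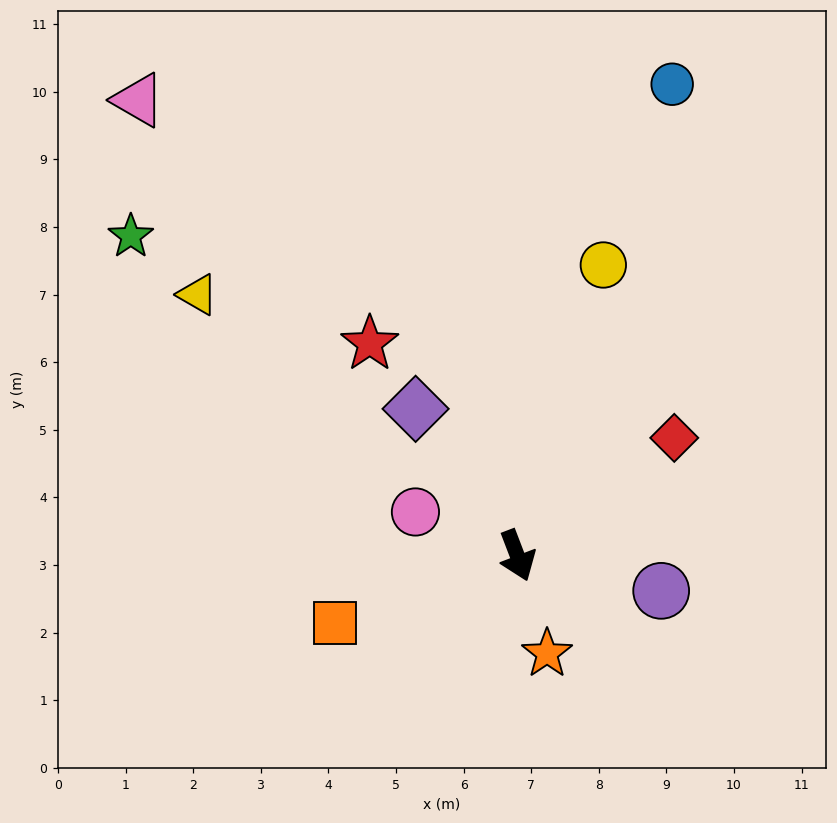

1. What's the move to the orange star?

turn right 4°, forward 1.5 m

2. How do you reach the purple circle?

turn left 55°, forward 2.2 m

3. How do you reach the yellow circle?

turn left 143°, forward 4.5 m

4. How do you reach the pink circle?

turn right 134°, forward 1.6 m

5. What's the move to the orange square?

turn right 91°, forward 2.9 m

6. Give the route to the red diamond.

turn left 106°, forward 2.9 m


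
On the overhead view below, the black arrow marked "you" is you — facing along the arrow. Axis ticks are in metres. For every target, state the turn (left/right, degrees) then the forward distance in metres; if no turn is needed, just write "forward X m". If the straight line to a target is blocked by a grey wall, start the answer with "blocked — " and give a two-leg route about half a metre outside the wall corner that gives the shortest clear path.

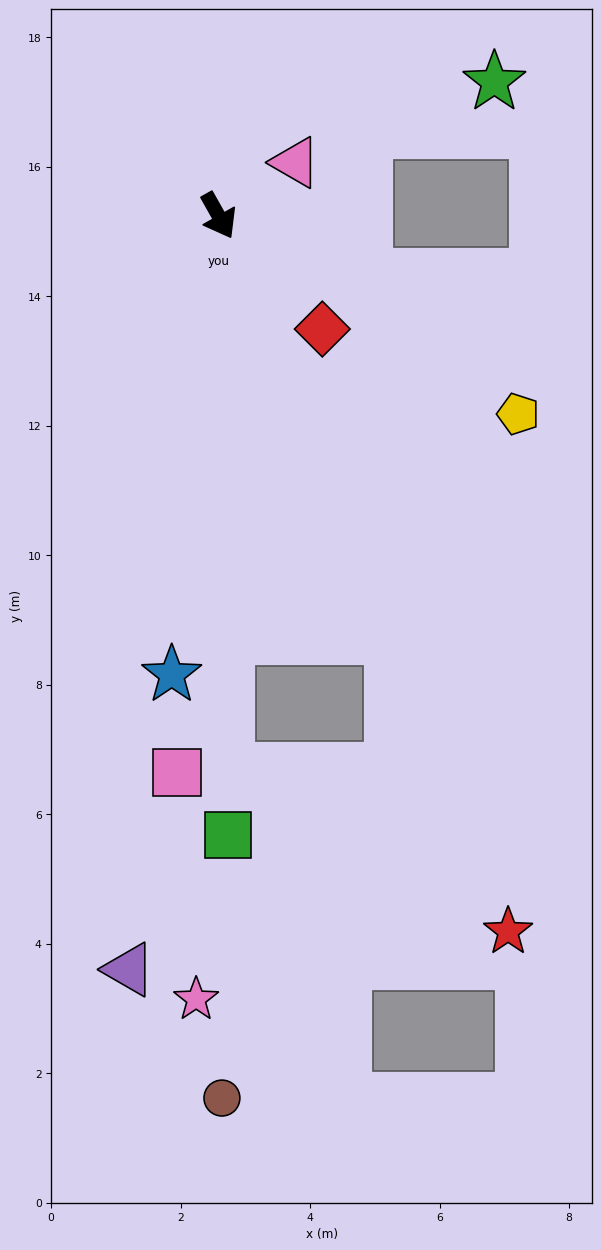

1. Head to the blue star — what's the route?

turn right 35°, forward 7.1 m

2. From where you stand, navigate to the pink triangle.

turn left 95°, forward 1.4 m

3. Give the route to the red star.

turn right 7°, forward 11.9 m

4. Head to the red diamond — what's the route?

turn left 13°, forward 2.4 m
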